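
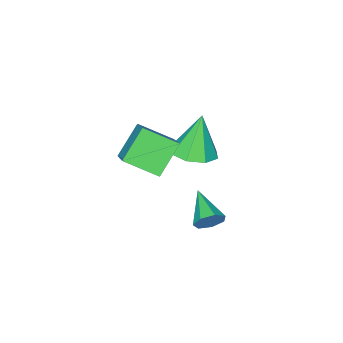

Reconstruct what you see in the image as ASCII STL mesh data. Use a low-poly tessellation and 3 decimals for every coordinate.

solid 
facet normal 0.283 0.075 -0.956
outer loop
vertex -0.449 -2.184 0.698
vertex -1.324 -1.899 0.461
vertex -0.525 -1.462 0.732
endloop
endfacet
facet normal 0.744 0.047 0.666
outer loop
vertex -0.449 -2.184 0.698
vertex -0.525 -1.462 0.732
vertex -1.856 -2.041 2.259
endloop
endfacet
facet normal 0.283 0.076 -0.956
outer loop
vertex -0.525 -1.462 0.732
vertex -1.324 -1.899 0.461
vertex -1.069 -0.996 0.608
endloop
endfacet
facet normal 0.424 0.660 0.620
outer loop
vertex -0.525 -1.462 0.732
vertex -1.069 -0.996 0.608
vertex -1.856 -2.041 2.259
endloop
endfacet
facet normal 0.284 0.075 -0.956
outer loop
vertex -1.069 -0.996 0.608
vertex -1.324 -1.899 0.461
vertex -1.762 -1.059 0.397
endloop
endfacet
facet normal -0.215 0.868 0.447
outer loop
vertex -1.069 -0.996 0.608
vertex -1.762 -1.059 0.397
vertex -1.856 -2.041 2.259
endloop
endfacet
facet normal 0.284 0.075 -0.956
outer loop
vertex -1.762 -1.059 0.397
vertex -1.324 -1.899 0.461
vertex -2.198 -1.614 0.224
endloop
endfacet
facet normal -0.798 0.549 0.249
outer loop
vertex -1.762 -1.059 0.397
vertex -2.198 -1.614 0.224
vertex -1.856 -2.041 2.259
endloop
endfacet
facet normal 0.284 0.075 -0.956
outer loop
vertex -2.198 -1.614 0.224
vertex -1.324 -1.899 0.461
vertex -2.122 -2.337 0.19
endloop
endfacet
facet normal -0.984 -0.110 0.142
outer loop
vertex -2.198 -1.614 0.224
vertex -2.122 -2.337 0.19
vertex -1.856 -2.041 2.259
endloop
endfacet
facet normal 0.284 0.075 -0.956
outer loop
vertex -2.122 -2.337 0.19
vertex -1.324 -1.899 0.461
vertex -1.578 -2.803 0.315
endloop
endfacet
facet normal -0.664 -0.724 0.189
outer loop
vertex -2.122 -2.337 0.19
vertex -1.578 -2.803 0.315
vertex -1.856 -2.041 2.259
endloop
endfacet
facet normal 0.283 0.075 -0.956
outer loop
vertex -1.578 -2.803 0.315
vertex -1.324 -1.899 0.461
vertex -0.885 -2.74 0.525
endloop
endfacet
facet normal -0.025 -0.932 0.362
outer loop
vertex -1.578 -2.803 0.315
vertex -0.885 -2.74 0.525
vertex -1.856 -2.041 2.259
endloop
endfacet
facet normal 0.283 0.075 -0.956
outer loop
vertex -0.885 -2.74 0.525
vertex -1.324 -1.899 0.461
vertex -0.449 -2.184 0.698
endloop
endfacet
facet normal 0.559 -0.612 0.560
outer loop
vertex -0.885 -2.74 0.525
vertex -0.449 -2.184 0.698
vertex -1.856 -2.041 2.259
endloop
endfacet
facet normal -0.716 -0.114 0.689
outer loop
vertex 1.094 -2.297 3.34
vertex 1.838 -1.153 4.303
vertex 0.293 -1.225 2.685
endloop
endfacet
facet normal -0.445 -0.685 -0.577
outer loop
vertex 1.402 -1.047 1.617
vertex 1.094 -2.297 3.34
vertex 0.293 -1.225 2.685
endloop
endfacet
facet normal -0.716 -0.115 0.689
outer loop
vertex 0.293 -1.225 2.685
vertex 1.838 -1.153 4.303
vertex 1.036 -0.081 3.648
endloop
endfacet
facet normal -0.538 0.719 -0.439
outer loop
vertex 1.036 -0.081 3.648
vertex 1.402 -1.047 1.617
vertex 0.293 -1.225 2.685
endloop
endfacet
facet normal 0.538 -0.720 0.439
outer loop
vertex 1.094 -2.297 3.34
vertex 2.947 -0.975 3.235
vertex 1.838 -1.153 4.303
endloop
endfacet
facet normal -0.445 -0.685 -0.577
outer loop
vertex 2.204 -2.119 2.272
vertex 1.094 -2.297 3.34
vertex 1.402 -1.047 1.617
endloop
endfacet
facet normal 0.538 -0.719 0.439
outer loop
vertex 2.204 -2.119 2.272
vertex 2.947 -0.975 3.235
vertex 1.094 -2.297 3.34
endloop
endfacet
facet normal 0.445 0.685 0.576
outer loop
vertex 1.838 -1.153 4.303
vertex 2.947 -0.975 3.235
vertex 1.036 -0.081 3.648
endloop
endfacet
facet normal -0.538 0.720 -0.439
outer loop
vertex 2.146 0.097 2.58
vertex 1.402 -1.047 1.617
vertex 1.036 -0.081 3.648
endloop
endfacet
facet normal 0.445 0.685 0.577
outer loop
vertex 1.036 -0.081 3.648
vertex 2.947 -0.975 3.235
vertex 2.146 0.097 2.58
endloop
endfacet
facet normal 0.716 0.114 -0.689
outer loop
vertex 2.146 0.097 2.58
vertex 2.204 -2.119 2.272
vertex 1.402 -1.047 1.617
endloop
endfacet
facet normal 0.716 0.114 -0.688
outer loop
vertex 2.947 -0.975 3.235
vertex 2.204 -2.119 2.272
vertex 2.146 0.097 2.58
endloop
endfacet
facet normal 0.391 0.847 -0.361
outer loop
vertex 0.289 0.107 -1.702
vertex 0.024 0.435 -1.22
vertex 0.6 0.158 -1.245
endloop
endfacet
facet normal 0.547 -0.788 -0.284
outer loop
vertex 0.289 0.107 -1.702
vertex 0.6 0.158 -1.245
vertex -0.584 -0.875 -0.66
endloop
endfacet
facet normal 0.391 0.846 -0.362
outer loop
vertex 0.6 0.158 -1.245
vertex 0.024 0.435 -1.22
vertex 0.478 0.418 -0.769
endloop
endfacet
facet normal 0.700 -0.535 0.472
outer loop
vertex 0.6 0.158 -1.245
vertex 0.478 0.418 -0.769
vertex -0.584 -0.875 -0.66
endloop
endfacet
facet normal 0.392 0.845 -0.363
outer loop
vertex 0.478 0.418 -0.769
vertex 0.024 0.435 -1.22
vertex 0.014 0.691 -0.634
endloop
endfacet
facet normal 0.223 -0.101 0.970
outer loop
vertex 0.478 0.418 -0.769
vertex 0.014 0.691 -0.634
vertex -0.584 -0.875 -0.66
endloop
endfacet
facet normal 0.393 0.845 -0.362
outer loop
vertex 0.014 0.691 -0.634
vertex 0.024 0.435 -1.22
vertex -0.442 0.772 -0.94
endloop
endfacet
facet normal -0.524 0.186 0.831
outer loop
vertex 0.014 0.691 -0.634
vertex -0.442 0.772 -0.94
vertex -0.584 -0.875 -0.66
endloop
endfacet
facet normal 0.393 0.845 -0.363
outer loop
vertex -0.442 0.772 -0.94
vertex 0.024 0.435 -1.22
vertex -0.547 0.599 -1.457
endloop
endfacet
facet normal -0.980 0.112 0.162
outer loop
vertex -0.442 0.772 -0.94
vertex -0.547 0.599 -1.457
vertex -0.584 -0.875 -0.66
endloop
endfacet
facet normal 0.393 0.846 -0.362
outer loop
vertex -0.547 0.599 -1.457
vertex 0.024 0.435 -1.22
vertex -0.222 0.303 -1.796
endloop
endfacet
facet normal -0.802 -0.269 -0.534
outer loop
vertex -0.547 0.599 -1.457
vertex -0.222 0.303 -1.796
vertex -0.584 -0.875 -0.66
endloop
endfacet
facet normal 0.391 0.847 -0.361
outer loop
vertex -0.222 0.303 -1.796
vertex 0.024 0.435 -1.22
vertex 0.289 0.107 -1.702
endloop
endfacet
facet normal -0.122 -0.669 -0.733
outer loop
vertex -0.222 0.303 -1.796
vertex 0.289 0.107 -1.702
vertex -0.584 -0.875 -0.66
endloop
endfacet

endsolid


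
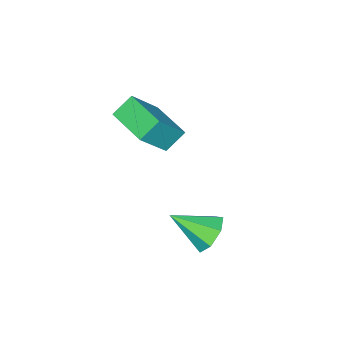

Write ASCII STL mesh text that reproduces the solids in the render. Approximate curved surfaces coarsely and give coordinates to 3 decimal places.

solid 
facet normal -0.379 0.751 -0.540
outer loop
vertex 2.507 2.085 -4.562
vertex 1.696 2.031 -4.069
vertex 2.468 2.553 -3.884
endloop
endfacet
facet normal 0.998 0.002 0.056
outer loop
vertex 2.507 2.085 -4.562
vertex 2.468 2.553 -3.884
vertex 2.424 0.589 -3.031
endloop
endfacet
facet normal -0.378 0.751 -0.541
outer loop
vertex 2.468 2.553 -3.884
vertex 1.696 2.031 -4.069
vertex 1.848 2.628 -3.346
endloop
endfacet
facet normal 0.647 0.292 0.705
outer loop
vertex 2.468 2.553 -3.884
vertex 1.848 2.628 -3.346
vertex 2.424 0.589 -3.031
endloop
endfacet
facet normal -0.379 0.751 -0.541
outer loop
vertex 1.848 2.628 -3.346
vertex 1.696 2.031 -4.069
vertex 1.114 2.253 -3.353
endloop
endfacet
facet normal -0.076 0.131 0.988
outer loop
vertex 1.848 2.628 -3.346
vertex 1.114 2.253 -3.353
vertex 2.424 0.589 -3.031
endloop
endfacet
facet normal -0.379 0.751 -0.541
outer loop
vertex 1.114 2.253 -3.353
vertex 1.696 2.031 -4.069
vertex 0.818 1.711 -3.899
endloop
endfacet
facet normal -0.625 -0.358 0.694
outer loop
vertex 1.114 2.253 -3.353
vertex 0.818 1.711 -3.899
vertex 2.424 0.589 -3.031
endloop
endfacet
facet normal -0.378 0.751 -0.542
outer loop
vertex 0.818 1.711 -3.899
vertex 1.696 2.031 -4.069
vertex 1.184 1.409 -4.573
endloop
endfacet
facet normal -0.588 -0.808 0.043
outer loop
vertex 0.818 1.711 -3.899
vertex 1.184 1.409 -4.573
vertex 2.424 0.589 -3.031
endloop
endfacet
facet normal -0.379 0.751 -0.541
outer loop
vertex 1.184 1.409 -4.573
vertex 1.696 2.031 -4.069
vertex 1.935 1.576 -4.868
endloop
endfacet
facet normal 0.009 -0.880 -0.475
outer loop
vertex 1.184 1.409 -4.573
vertex 1.935 1.576 -4.868
vertex 2.424 0.589 -3.031
endloop
endfacet
facet normal -0.379 0.751 -0.541
outer loop
vertex 1.935 1.576 -4.868
vertex 1.696 2.031 -4.069
vertex 2.507 2.085 -4.562
endloop
endfacet
facet normal 0.714 -0.520 -0.469
outer loop
vertex 1.935 1.576 -4.868
vertex 2.507 2.085 -4.562
vertex 2.424 0.589 -3.031
endloop
endfacet
facet normal -0.617 0.171 -0.768
outer loop
vertex -2.584 -3.415 -2.268
vertex -1.896 -1.563 -2.407
vertex -1.736 -3.787 -3.032
endloop
endfacet
facet normal -0.347 -0.935 0.070
outer loop
vertex -0.404 -4.157 -1.373
vertex -2.584 -3.415 -2.268
vertex -1.736 -3.787 -3.032
endloop
endfacet
facet normal -0.617 0.171 -0.768
outer loop
vertex -1.736 -3.787 -3.032
vertex -1.896 -1.563 -2.407
vertex -1.049 -1.935 -3.171
endloop
endfacet
facet normal 0.706 -0.310 -0.636
outer loop
vertex -1.049 -1.935 -3.171
vertex -0.404 -4.157 -1.373
vertex -1.736 -3.787 -3.032
endloop
endfacet
facet normal -0.706 0.310 0.636
outer loop
vertex -2.584 -3.415 -2.268
vertex -0.564 -1.933 -0.748
vertex -1.896 -1.563 -2.407
endloop
endfacet
facet normal -0.347 -0.935 0.070
outer loop
vertex -1.251 -3.785 -0.609
vertex -2.584 -3.415 -2.268
vertex -0.404 -4.157 -1.373
endloop
endfacet
facet normal -0.706 0.310 0.637
outer loop
vertex -1.251 -3.785 -0.609
vertex -0.564 -1.933 -0.748
vertex -2.584 -3.415 -2.268
endloop
endfacet
facet normal 0.347 0.935 -0.070
outer loop
vertex -1.896 -1.563 -2.407
vertex -0.564 -1.933 -0.748
vertex -1.049 -1.935 -3.171
endloop
endfacet
facet normal 0.706 -0.310 -0.637
outer loop
vertex 0.284 -2.305 -1.512
vertex -0.404 -4.157 -1.373
vertex -1.049 -1.935 -3.171
endloop
endfacet
facet normal 0.347 0.935 -0.070
outer loop
vertex -1.049 -1.935 -3.171
vertex -0.564 -1.933 -0.748
vertex 0.284 -2.305 -1.512
endloop
endfacet
facet normal 0.617 -0.172 0.768
outer loop
vertex 0.284 -2.305 -1.512
vertex -1.251 -3.785 -0.609
vertex -0.404 -4.157 -1.373
endloop
endfacet
facet normal 0.617 -0.171 0.768
outer loop
vertex -0.564 -1.933 -0.748
vertex -1.251 -3.785 -0.609
vertex 0.284 -2.305 -1.512
endloop
endfacet

endsolid


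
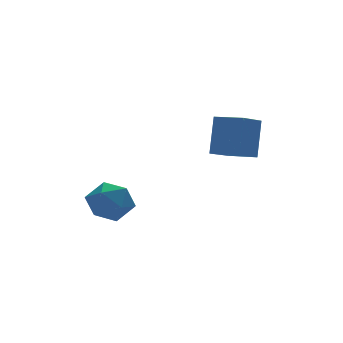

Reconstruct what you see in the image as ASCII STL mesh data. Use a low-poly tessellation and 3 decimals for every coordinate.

solid 
facet normal -0.787 -0.506 0.354
outer loop
vertex 3.994 0.174 1.709
vertex 3.173 1.333 1.541
vertex 3.54 -0.417 -0.146
endloop
endfacet
facet normal 0.574 -0.810 0.118
outer loop
vertex 4.727 0.347 -0.681
vertex 3.994 0.174 1.709
vertex 3.54 -0.417 -0.146
endloop
endfacet
facet normal -0.786 -0.507 0.354
outer loop
vertex 3.54 -0.417 -0.146
vertex 3.173 1.333 1.541
vertex 2.718 0.741 -0.314
endloop
endfacet
facet normal -0.228 -0.296 -0.928
outer loop
vertex 2.718 0.741 -0.314
vertex 4.727 0.347 -0.681
vertex 3.54 -0.417 -0.146
endloop
endfacet
facet normal 0.228 0.296 0.928
outer loop
vertex 3.994 0.174 1.709
vertex 4.36 2.097 1.006
vertex 3.173 1.333 1.541
endloop
endfacet
facet normal 0.575 -0.810 0.118
outer loop
vertex 5.182 0.939 1.174
vertex 3.994 0.174 1.709
vertex 4.727 0.347 -0.681
endloop
endfacet
facet normal 0.227 0.296 0.928
outer loop
vertex 5.182 0.939 1.174
vertex 4.36 2.097 1.006
vertex 3.994 0.174 1.709
endloop
endfacet
facet normal -0.574 0.810 -0.118
outer loop
vertex 3.173 1.333 1.541
vertex 4.36 2.097 1.006
vertex 2.718 0.741 -0.314
endloop
endfacet
facet normal -0.227 -0.296 -0.928
outer loop
vertex 3.906 1.506 -0.849
vertex 4.727 0.347 -0.681
vertex 2.718 0.741 -0.314
endloop
endfacet
facet normal -0.575 0.810 -0.117
outer loop
vertex 2.718 0.741 -0.314
vertex 4.36 2.097 1.006
vertex 3.906 1.506 -0.849
endloop
endfacet
facet normal 0.787 0.506 -0.354
outer loop
vertex 3.906 1.506 -0.849
vertex 5.182 0.939 1.174
vertex 4.727 0.347 -0.681
endloop
endfacet
facet normal 0.786 0.507 -0.354
outer loop
vertex 4.36 2.097 1.006
vertex 5.182 0.939 1.174
vertex 3.906 1.506 -0.849
endloop
endfacet
facet normal -0.026 -0.149 0.988
outer loop
vertex -0.937 3.477 -2.368
vertex -1.432 2.446 -2.537
vertex -0.28 2.534 -2.493
endloop
endfacet
facet normal 0.529 0.261 0.808
outer loop
vertex -0.937 3.477 -2.368
vertex -0.28 2.534 -2.493
vertex 0.023 3.523 -3.011
endloop
endfacet
facet normal 0.276 0.837 0.472
outer loop
vertex -0.937 3.477 -2.368
vertex 0.023 3.523 -3.011
vertex -0.942 4.046 -3.375
endloop
endfacet
facet normal -0.434 0.783 0.445
outer loop
vertex -0.937 3.477 -2.368
vertex -0.942 4.046 -3.375
vertex -1.841 3.381 -3.082
endloop
endfacet
facet normal -0.622 0.173 0.764
outer loop
vertex -0.937 3.477 -2.368
vertex -1.841 3.381 -3.082
vertex -1.432 2.446 -2.537
endloop
endfacet
facet normal 0.932 -0.104 0.346
outer loop
vertex 0.023 3.523 -3.011
vertex -0.28 2.534 -2.493
vertex 0.121 2.519 -3.578
endloop
endfacet
facet normal 0.034 -0.769 0.639
outer loop
vertex -0.28 2.534 -2.493
vertex -1.432 2.446 -2.537
vertex -0.778 1.854 -3.285
endloop
endfacet
facet normal -0.929 -0.246 0.275
outer loop
vertex -1.432 2.446 -2.537
vertex -1.841 3.381 -3.082
vertex -1.743 2.377 -3.649
endloop
endfacet
facet normal -0.627 0.741 -0.242
outer loop
vertex -1.841 3.381 -3.082
vertex -0.942 4.046 -3.375
vertex -1.44 3.366 -4.167
endloop
endfacet
facet normal 0.524 0.829 -0.198
outer loop
vertex -0.942 4.046 -3.375
vertex 0.023 3.523 -3.011
vertex -0.288 3.454 -4.123
endloop
endfacet
facet normal 0.434 -0.783 -0.445
outer loop
vertex -0.783 2.423 -4.292
vertex 0.121 2.519 -3.578
vertex -0.778 1.854 -3.285
endloop
endfacet
facet normal -0.276 -0.837 -0.472
outer loop
vertex -0.783 2.423 -4.292
vertex -0.778 1.854 -3.285
vertex -1.743 2.377 -3.649
endloop
endfacet
facet normal -0.529 -0.261 -0.808
outer loop
vertex -0.783 2.423 -4.292
vertex -1.743 2.377 -3.649
vertex -1.44 3.366 -4.167
endloop
endfacet
facet normal 0.026 0.149 -0.988
outer loop
vertex -0.783 2.423 -4.292
vertex -1.44 3.366 -4.167
vertex -0.288 3.454 -4.123
endloop
endfacet
facet normal 0.622 -0.173 -0.764
outer loop
vertex -0.783 2.423 -4.292
vertex -0.288 3.454 -4.123
vertex 0.121 2.519 -3.578
endloop
endfacet
facet normal 0.627 -0.741 0.242
outer loop
vertex -0.778 1.854 -3.285
vertex 0.121 2.519 -3.578
vertex -0.28 2.534 -2.493
endloop
endfacet
facet normal -0.524 -0.829 0.198
outer loop
vertex -1.743 2.377 -3.649
vertex -0.778 1.854 -3.285
vertex -1.432 2.446 -2.537
endloop
endfacet
facet normal -0.932 0.104 -0.346
outer loop
vertex -1.44 3.366 -4.167
vertex -1.743 2.377 -3.649
vertex -1.841 3.381 -3.082
endloop
endfacet
facet normal -0.034 0.769 -0.639
outer loop
vertex -0.288 3.454 -4.123
vertex -1.44 3.366 -4.167
vertex -0.942 4.046 -3.375
endloop
endfacet
facet normal 0.929 0.246 -0.275
outer loop
vertex 0.121 2.519 -3.578
vertex -0.288 3.454 -4.123
vertex 0.023 3.523 -3.011
endloop
endfacet

endsolid


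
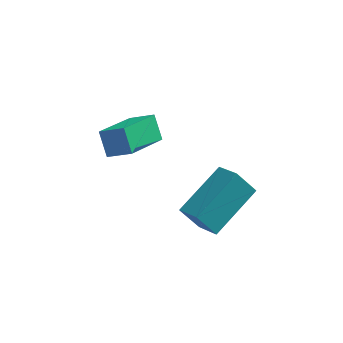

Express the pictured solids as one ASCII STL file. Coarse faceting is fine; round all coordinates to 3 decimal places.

solid 
facet normal -0.519 -0.761 -0.389
outer loop
vertex -1.401 -0.341 3.914
vertex -1.966 0.269 3.475
vertex -0.83 -0.349 3.168
endloop
endfacet
facet normal 0.601 -0.649 0.467
outer loop
vertex 0.126 1.051 3.885
vertex -1.401 -0.341 3.914
vertex -0.83 -0.349 3.168
endloop
endfacet
facet normal -0.519 -0.761 -0.390
outer loop
vertex -0.83 -0.349 3.168
vertex -1.966 0.269 3.475
vertex -1.394 0.261 2.729
endloop
endfacet
facet normal 0.608 -0.009 -0.794
outer loop
vertex -1.394 0.261 2.729
vertex 0.126 1.051 3.885
vertex -0.83 -0.349 3.168
endloop
endfacet
facet normal -0.608 0.008 0.794
outer loop
vertex -1.401 -0.341 3.914
vertex -1.01 1.669 4.192
vertex -1.966 0.269 3.475
endloop
endfacet
facet normal 0.600 -0.649 0.467
outer loop
vertex -0.446 1.059 4.631
vertex -1.401 -0.341 3.914
vertex 0.126 1.051 3.885
endloop
endfacet
facet normal -0.608 0.009 0.794
outer loop
vertex -0.446 1.059 4.631
vertex -1.01 1.669 4.192
vertex -1.401 -0.341 3.914
endloop
endfacet
facet normal -0.600 0.649 -0.467
outer loop
vertex -1.966 0.269 3.475
vertex -1.01 1.669 4.192
vertex -1.394 0.261 2.729
endloop
endfacet
facet normal 0.608 -0.008 -0.794
outer loop
vertex -0.439 1.661 3.446
vertex 0.126 1.051 3.885
vertex -1.394 0.261 2.729
endloop
endfacet
facet normal -0.601 0.649 -0.467
outer loop
vertex -1.394 0.261 2.729
vertex -1.01 1.669 4.192
vertex -0.439 1.661 3.446
endloop
endfacet
facet normal 0.519 0.761 0.390
outer loop
vertex -0.439 1.661 3.446
vertex -0.446 1.059 4.631
vertex 0.126 1.051 3.885
endloop
endfacet
facet normal 0.519 0.761 0.389
outer loop
vertex -1.01 1.669 4.192
vertex -0.446 1.059 4.631
vertex -0.439 1.661 3.446
endloop
endfacet
facet normal -0.342 0.544 0.766
outer loop
vertex -4.734 3.011 3.928
vertex -3.961 2.858 4.382
vertex -4.051 4.417 3.235
endloop
endfacet
facet normal -0.850 0.167 -0.499
outer loop
vertex -3.739 3.922 2.538
vertex -4.734 3.011 3.928
vertex -4.051 4.417 3.235
endloop
endfacet
facet normal -0.342 0.544 0.766
outer loop
vertex -4.051 4.417 3.235
vertex -3.961 2.858 4.382
vertex -3.277 4.264 3.689
endloop
endfacet
facet normal 0.400 0.822 -0.405
outer loop
vertex -3.277 4.264 3.689
vertex -3.739 3.922 2.538
vertex -4.051 4.417 3.235
endloop
endfacet
facet normal -0.400 -0.822 0.405
outer loop
vertex -4.734 3.011 3.928
vertex -3.649 2.363 3.685
vertex -3.961 2.858 4.382
endloop
endfacet
facet normal -0.850 0.168 -0.499
outer loop
vertex -4.423 2.516 3.231
vertex -4.734 3.011 3.928
vertex -3.739 3.922 2.538
endloop
endfacet
facet normal -0.400 -0.822 0.405
outer loop
vertex -4.423 2.516 3.231
vertex -3.649 2.363 3.685
vertex -4.734 3.011 3.928
endloop
endfacet
facet normal 0.850 -0.167 0.499
outer loop
vertex -3.961 2.858 4.382
vertex -3.649 2.363 3.685
vertex -3.277 4.264 3.689
endloop
endfacet
facet normal 0.401 0.822 -0.405
outer loop
vertex -2.966 3.769 2.992
vertex -3.739 3.922 2.538
vertex -3.277 4.264 3.689
endloop
endfacet
facet normal 0.851 -0.167 0.498
outer loop
vertex -3.277 4.264 3.689
vertex -3.649 2.363 3.685
vertex -2.966 3.769 2.992
endloop
endfacet
facet normal 0.342 -0.544 -0.766
outer loop
vertex -2.966 3.769 2.992
vertex -4.423 2.516 3.231
vertex -3.739 3.922 2.538
endloop
endfacet
facet normal 0.342 -0.544 -0.766
outer loop
vertex -3.649 2.363 3.685
vertex -4.423 2.516 3.231
vertex -2.966 3.769 2.992
endloop
endfacet

endsolid


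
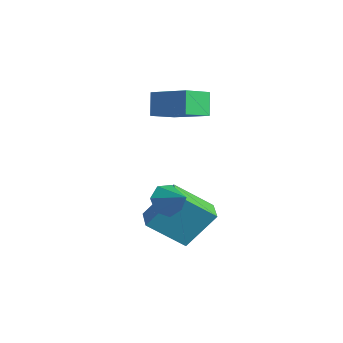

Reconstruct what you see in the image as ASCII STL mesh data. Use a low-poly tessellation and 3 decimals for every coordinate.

solid 
facet normal -0.787 -0.045 -0.616
outer loop
vertex 2.116 -1.974 1.929
vertex 1.752 -2.37 2.423
vertex 1.771 -1.644 2.346
endloop
endfacet
facet normal 0.616 0.780 -0.108
outer loop
vertex 2.116 -1.974 1.929
vertex 1.771 -1.644 2.346
vertex 2.768 -2.31 3.217
endloop
endfacet
facet normal -0.787 -0.045 -0.615
outer loop
vertex 1.771 -1.644 2.346
vertex 1.752 -2.37 2.423
vertex 1.412 -1.86 2.821
endloop
endfacet
facet normal 0.140 0.857 0.495
outer loop
vertex 1.771 -1.644 2.346
vertex 1.412 -1.86 2.821
vertex 2.768 -2.31 3.217
endloop
endfacet
facet normal -0.788 -0.046 -0.614
outer loop
vertex 1.412 -1.86 2.821
vertex 1.752 -2.37 2.423
vertex 1.31 -2.46 2.997
endloop
endfacet
facet normal -0.173 0.304 0.937
outer loop
vertex 1.412 -1.86 2.821
vertex 1.31 -2.46 2.997
vertex 2.768 -2.31 3.217
endloop
endfacet
facet normal -0.788 -0.045 -0.614
outer loop
vertex 1.31 -2.46 2.997
vertex 1.752 -2.37 2.423
vertex 1.54 -2.992 2.741
endloop
endfacet
facet normal -0.086 -0.462 0.883
outer loop
vertex 1.31 -2.46 2.997
vertex 1.54 -2.992 2.741
vertex 2.768 -2.31 3.217
endloop
endfacet
facet normal -0.787 -0.047 -0.616
outer loop
vertex 1.54 -2.992 2.741
vertex 1.752 -2.37 2.423
vertex 1.931 -3.055 2.246
endloop
endfacet
facet normal 0.335 -0.865 0.375
outer loop
vertex 1.54 -2.992 2.741
vertex 1.931 -3.055 2.246
vertex 2.768 -2.31 3.217
endloop
endfacet
facet normal -0.786 -0.046 -0.616
outer loop
vertex 1.931 -3.055 2.246
vertex 1.752 -2.37 2.423
vertex 2.187 -2.602 1.885
endloop
endfacet
facet normal 0.773 -0.600 -0.205
outer loop
vertex 1.931 -3.055 2.246
vertex 2.187 -2.602 1.885
vertex 2.768 -2.31 3.217
endloop
endfacet
facet normal -0.786 -0.046 -0.616
outer loop
vertex 2.187 -2.602 1.885
vertex 1.752 -2.37 2.423
vertex 2.116 -1.974 1.929
endloop
endfacet
facet normal 0.898 0.131 -0.420
outer loop
vertex 2.187 -2.602 1.885
vertex 2.116 -1.974 1.929
vertex 2.768 -2.31 3.217
endloop
endfacet
facet normal -0.871 -0.197 -0.450
outer loop
vertex -3.619 1.262 3.714
vertex -3.564 2.437 3.093
vertex -3.066 0.781 2.854
endloop
endfacet
facet normal -0.042 -0.883 0.467
outer loop
vertex -1.376 1.163 3.727
vertex -3.619 1.262 3.714
vertex -3.066 0.781 2.854
endloop
endfacet
facet normal -0.871 -0.197 -0.450
outer loop
vertex -3.066 0.781 2.854
vertex -3.564 2.437 3.093
vertex -3.011 1.956 2.233
endloop
endfacet
facet normal 0.489 -0.425 -0.761
outer loop
vertex -3.011 1.956 2.233
vertex -1.376 1.163 3.727
vertex -3.066 0.781 2.854
endloop
endfacet
facet normal -0.489 0.425 0.761
outer loop
vertex -3.619 1.262 3.714
vertex -1.874 2.819 3.966
vertex -3.564 2.437 3.093
endloop
endfacet
facet normal -0.042 -0.883 0.467
outer loop
vertex -1.929 1.644 4.587
vertex -3.619 1.262 3.714
vertex -1.376 1.163 3.727
endloop
endfacet
facet normal -0.489 0.425 0.761
outer loop
vertex -1.929 1.644 4.587
vertex -1.874 2.819 3.966
vertex -3.619 1.262 3.714
endloop
endfacet
facet normal 0.042 0.883 -0.467
outer loop
vertex -3.564 2.437 3.093
vertex -1.874 2.819 3.966
vertex -3.011 1.956 2.233
endloop
endfacet
facet normal 0.489 -0.425 -0.761
outer loop
vertex -1.321 2.338 3.106
vertex -1.376 1.163 3.727
vertex -3.011 1.956 2.233
endloop
endfacet
facet normal 0.042 0.883 -0.467
outer loop
vertex -3.011 1.956 2.233
vertex -1.874 2.819 3.966
vertex -1.321 2.338 3.106
endloop
endfacet
facet normal 0.871 0.197 0.450
outer loop
vertex -1.321 2.338 3.106
vertex -1.929 1.644 4.587
vertex -1.376 1.163 3.727
endloop
endfacet
facet normal 0.871 0.197 0.450
outer loop
vertex -1.874 2.819 3.966
vertex -1.929 1.644 4.587
vertex -1.321 2.338 3.106
endloop
endfacet
facet normal -0.832 0.534 -0.151
outer loop
vertex 0.402 -0.925 1.724
vertex 1.363 0.226 0.493
vertex -0.067 -2.058 0.299
endloop
endfacet
facet normal -0.494 -0.594 0.635
outer loop
vertex 0.757 -2.586 0.447
vertex 0.402 -0.925 1.724
vertex -0.067 -2.058 0.299
endloop
endfacet
facet normal -0.832 0.534 -0.150
outer loop
vertex -0.067 -2.058 0.299
vertex 1.363 0.226 0.493
vertex 0.894 -0.907 -0.933
endloop
endfacet
facet normal -0.250 -0.603 -0.758
outer loop
vertex 0.894 -0.907 -0.933
vertex 0.757 -2.586 0.447
vertex -0.067 -2.058 0.299
endloop
endfacet
facet normal 0.250 0.602 0.758
outer loop
vertex 0.402 -0.925 1.724
vertex 2.187 -0.302 0.641
vertex 1.363 0.226 0.493
endloop
endfacet
facet normal -0.495 -0.594 0.634
outer loop
vertex 1.226 -1.453 1.873
vertex 0.402 -0.925 1.724
vertex 0.757 -2.586 0.447
endloop
endfacet
facet normal 0.249 0.603 0.758
outer loop
vertex 1.226 -1.453 1.873
vertex 2.187 -0.302 0.641
vertex 0.402 -0.925 1.724
endloop
endfacet
facet normal 0.495 0.594 -0.635
outer loop
vertex 1.363 0.226 0.493
vertex 2.187 -0.302 0.641
vertex 0.894 -0.907 -0.933
endloop
endfacet
facet normal -0.249 -0.603 -0.758
outer loop
vertex 1.718 -1.435 -0.784
vertex 0.757 -2.586 0.447
vertex 0.894 -0.907 -0.933
endloop
endfacet
facet normal 0.495 0.593 -0.635
outer loop
vertex 0.894 -0.907 -0.933
vertex 2.187 -0.302 0.641
vertex 1.718 -1.435 -0.784
endloop
endfacet
facet normal 0.832 -0.534 0.150
outer loop
vertex 1.718 -1.435 -0.784
vertex 1.226 -1.453 1.873
vertex 0.757 -2.586 0.447
endloop
endfacet
facet normal 0.832 -0.534 0.150
outer loop
vertex 2.187 -0.302 0.641
vertex 1.226 -1.453 1.873
vertex 1.718 -1.435 -0.784
endloop
endfacet

endsolid


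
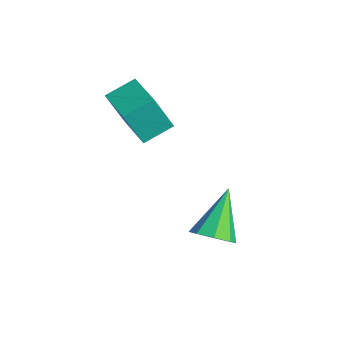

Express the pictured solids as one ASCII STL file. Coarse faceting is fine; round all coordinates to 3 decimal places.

solid 
facet normal 0.515 -0.516 -0.684
outer loop
vertex 2.566 0.3 -0.626
vertex 2.204 -0.277 -0.463
vertex 2.122 0.247 -0.92
endloop
endfacet
facet normal 0.022 0.978 -0.209
outer loop
vertex 2.566 0.3 -0.626
vertex 2.122 0.247 -0.92
vertex 1.316 0.617 0.723
endloop
endfacet
facet normal 0.513 -0.517 -0.685
outer loop
vertex 2.122 0.247 -0.92
vertex 2.204 -0.277 -0.463
vertex 1.725 -0.112 -0.946
endloop
endfacet
facet normal -0.586 0.680 -0.441
outer loop
vertex 2.122 0.247 -0.92
vertex 1.725 -0.112 -0.946
vertex 1.316 0.617 0.723
endloop
endfacet
facet normal 0.514 -0.516 -0.686
outer loop
vertex 1.725 -0.112 -0.946
vertex 2.204 -0.277 -0.463
vertex 1.61 -0.568 -0.689
endloop
endfacet
facet normal -0.958 0.088 -0.273
outer loop
vertex 1.725 -0.112 -0.946
vertex 1.61 -0.568 -0.689
vertex 1.316 0.617 0.723
endloop
endfacet
facet normal 0.514 -0.517 -0.685
outer loop
vertex 1.61 -0.568 -0.689
vertex 2.204 -0.277 -0.463
vertex 1.842 -0.853 -0.3
endloop
endfacet
facet normal -0.873 -0.447 0.193
outer loop
vertex 1.61 -0.568 -0.689
vertex 1.842 -0.853 -0.3
vertex 1.316 0.617 0.723
endloop
endfacet
facet normal 0.513 -0.517 -0.685
outer loop
vertex 1.842 -0.853 -0.3
vertex 2.204 -0.277 -0.463
vertex 2.287 -0.801 -0.006
endloop
endfacet
facet normal -0.383 -0.616 0.688
outer loop
vertex 1.842 -0.853 -0.3
vertex 2.287 -0.801 -0.006
vertex 1.316 0.617 0.723
endloop
endfacet
facet normal 0.513 -0.516 -0.685
outer loop
vertex 2.287 -0.801 -0.006
vertex 2.204 -0.277 -0.463
vertex 2.684 -0.441 0.02
endloop
endfacet
facet normal 0.228 -0.317 0.921
outer loop
vertex 2.287 -0.801 -0.006
vertex 2.684 -0.441 0.02
vertex 1.316 0.617 0.723
endloop
endfacet
facet normal 0.514 -0.515 -0.686
outer loop
vertex 2.684 -0.441 0.02
vertex 2.204 -0.277 -0.463
vertex 2.799 0.015 -0.236
endloop
endfacet
facet normal 0.598 0.272 0.754
outer loop
vertex 2.684 -0.441 0.02
vertex 2.799 0.015 -0.236
vertex 1.316 0.617 0.723
endloop
endfacet
facet normal 0.515 -0.516 -0.685
outer loop
vertex 2.799 0.015 -0.236
vertex 2.204 -0.277 -0.463
vertex 2.566 0.3 -0.626
endloop
endfacet
facet normal 0.513 0.810 0.285
outer loop
vertex 2.799 0.015 -0.236
vertex 2.566 0.3 -0.626
vertex 1.316 0.617 0.723
endloop
endfacet
facet normal -0.998 -0.020 -0.065
outer loop
vertex -1.967 -1.876 3.198
vertex -2.014 -0.904 3.619
vertex -1.893 -1.304 1.889
endloop
endfacet
facet normal 0.044 -0.916 -0.398
outer loop
vertex -0.486 -1.276 1.981
vertex -1.967 -1.876 3.198
vertex -1.893 -1.304 1.889
endloop
endfacet
facet normal -0.998 -0.020 -0.065
outer loop
vertex -1.893 -1.304 1.889
vertex -2.014 -0.904 3.619
vertex -1.94 -0.333 2.311
endloop
endfacet
facet normal 0.052 0.400 -0.915
outer loop
vertex -1.94 -0.333 2.311
vertex -0.486 -1.276 1.981
vertex -1.893 -1.304 1.889
endloop
endfacet
facet normal -0.052 -0.399 0.915
outer loop
vertex -1.967 -1.876 3.198
vertex -0.607 -0.876 3.711
vertex -2.014 -0.904 3.619
endloop
endfacet
facet normal 0.045 -0.916 -0.398
outer loop
vertex -0.56 -1.847 3.289
vertex -1.967 -1.876 3.198
vertex -0.486 -1.276 1.981
endloop
endfacet
facet normal -0.051 -0.400 0.915
outer loop
vertex -0.56 -1.847 3.289
vertex -0.607 -0.876 3.711
vertex -1.967 -1.876 3.198
endloop
endfacet
facet normal -0.044 0.916 0.398
outer loop
vertex -2.014 -0.904 3.619
vertex -0.607 -0.876 3.711
vertex -1.94 -0.333 2.311
endloop
endfacet
facet normal 0.051 0.399 -0.916
outer loop
vertex -0.533 -0.304 2.402
vertex -0.486 -1.276 1.981
vertex -1.94 -0.333 2.311
endloop
endfacet
facet normal -0.045 0.916 0.398
outer loop
vertex -1.94 -0.333 2.311
vertex -0.607 -0.876 3.711
vertex -0.533 -0.304 2.402
endloop
endfacet
facet normal 0.998 0.020 0.065
outer loop
vertex -0.533 -0.304 2.402
vertex -0.56 -1.847 3.289
vertex -0.486 -1.276 1.981
endloop
endfacet
facet normal 0.998 0.020 0.065
outer loop
vertex -0.607 -0.876 3.711
vertex -0.56 -1.847 3.289
vertex -0.533 -0.304 2.402
endloop
endfacet

endsolid


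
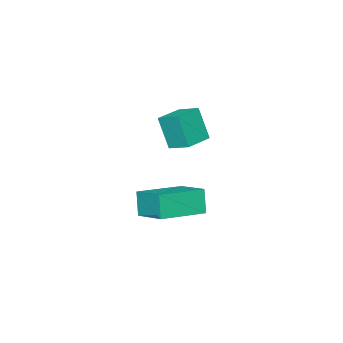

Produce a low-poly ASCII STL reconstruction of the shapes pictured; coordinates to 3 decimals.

solid 
facet normal -0.999 -0.031 -0.027
outer loop
vertex -0.64 -2.16 1.213
vertex -0.678 -1.262 1.578
vertex -0.621 -1.615 -0.13
endloop
endfacet
facet normal 0.039 -0.926 -0.375
outer loop
vertex 0.578 -1.578 -0.098
vertex -0.64 -2.16 1.213
vertex -0.621 -1.615 -0.13
endloop
endfacet
facet normal -0.999 -0.031 -0.027
outer loop
vertex -0.621 -1.615 -0.13
vertex -0.678 -1.262 1.578
vertex -0.659 -0.717 0.234
endloop
endfacet
facet normal 0.013 0.376 -0.926
outer loop
vertex -0.659 -0.717 0.234
vertex 0.578 -1.578 -0.098
vertex -0.621 -1.615 -0.13
endloop
endfacet
facet normal -0.013 -0.377 0.926
outer loop
vertex -0.64 -2.16 1.213
vertex 0.521 -1.225 1.61
vertex -0.678 -1.262 1.578
endloop
endfacet
facet normal 0.039 -0.926 -0.375
outer loop
vertex 0.559 -2.123 1.246
vertex -0.64 -2.16 1.213
vertex 0.578 -1.578 -0.098
endloop
endfacet
facet normal -0.014 -0.376 0.926
outer loop
vertex 0.559 -2.123 1.246
vertex 0.521 -1.225 1.61
vertex -0.64 -2.16 1.213
endloop
endfacet
facet normal -0.039 0.926 0.375
outer loop
vertex -0.678 -1.262 1.578
vertex 0.521 -1.225 1.61
vertex -0.659 -0.717 0.234
endloop
endfacet
facet normal 0.014 0.377 -0.926
outer loop
vertex 0.54 -0.68 0.267
vertex 0.578 -1.578 -0.098
vertex -0.659 -0.717 0.234
endloop
endfacet
facet normal -0.039 0.926 0.375
outer loop
vertex -0.659 -0.717 0.234
vertex 0.521 -1.225 1.61
vertex 0.54 -0.68 0.267
endloop
endfacet
facet normal 0.999 0.031 0.027
outer loop
vertex 0.54 -0.68 0.267
vertex 0.559 -2.123 1.246
vertex 0.578 -1.578 -0.098
endloop
endfacet
facet normal 0.999 0.031 0.027
outer loop
vertex 0.521 -1.225 1.61
vertex 0.559 -2.123 1.246
vertex 0.54 -0.68 0.267
endloop
endfacet
facet normal -0.948 0.273 -0.165
outer loop
vertex 2.872 0.994 -0.09
vertex 3.154 2.252 0.374
vertex 3.121 1.286 -1.035
endloop
endfacet
facet normal -0.206 -0.918 -0.338
outer loop
vertex 4.846 0.788 -0.734
vertex 2.872 0.994 -0.09
vertex 3.121 1.286 -1.035
endloop
endfacet
facet normal -0.948 0.273 -0.165
outer loop
vertex 3.121 1.286 -1.035
vertex 3.154 2.252 0.374
vertex 3.403 2.544 -0.571
endloop
endfacet
facet normal 0.244 0.287 -0.926
outer loop
vertex 3.403 2.544 -0.571
vertex 4.846 0.788 -0.734
vertex 3.121 1.286 -1.035
endloop
endfacet
facet normal -0.244 -0.287 0.926
outer loop
vertex 2.872 0.994 -0.09
vertex 4.879 1.754 0.675
vertex 3.154 2.252 0.374
endloop
endfacet
facet normal -0.206 -0.918 -0.338
outer loop
vertex 4.597 0.496 0.211
vertex 2.872 0.994 -0.09
vertex 4.846 0.788 -0.734
endloop
endfacet
facet normal -0.244 -0.287 0.926
outer loop
vertex 4.597 0.496 0.211
vertex 4.879 1.754 0.675
vertex 2.872 0.994 -0.09
endloop
endfacet
facet normal 0.206 0.918 0.338
outer loop
vertex 3.154 2.252 0.374
vertex 4.879 1.754 0.675
vertex 3.403 2.544 -0.571
endloop
endfacet
facet normal 0.244 0.287 -0.926
outer loop
vertex 5.128 2.046 -0.27
vertex 4.846 0.788 -0.734
vertex 3.403 2.544 -0.571
endloop
endfacet
facet normal 0.206 0.918 0.338
outer loop
vertex 3.403 2.544 -0.571
vertex 4.879 1.754 0.675
vertex 5.128 2.046 -0.27
endloop
endfacet
facet normal 0.948 -0.273 0.165
outer loop
vertex 5.128 2.046 -0.27
vertex 4.597 0.496 0.211
vertex 4.846 0.788 -0.734
endloop
endfacet
facet normal 0.948 -0.273 0.165
outer loop
vertex 4.879 1.754 0.675
vertex 4.597 0.496 0.211
vertex 5.128 2.046 -0.27
endloop
endfacet

endsolid


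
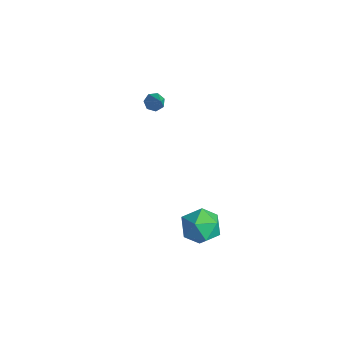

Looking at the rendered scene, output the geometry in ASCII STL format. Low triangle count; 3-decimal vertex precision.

solid 
facet normal -0.585 0.656 0.476
outer loop
vertex 2.083 0.925 -0.405
vertex 2.794 0.861 0.557
vertex 3.012 1.675 -0.296
endloop
endfacet
facet normal -0.596 0.771 -0.227
outer loop
vertex 2.083 0.925 -0.405
vertex 3.012 1.675 -0.296
vertex 2.768 1.174 -1.357
endloop
endfacet
facet normal -0.820 0.173 -0.545
outer loop
vertex 2.083 0.925 -0.405
vertex 2.768 1.174 -1.357
vertex 2.4 0.05 -1.16
endloop
endfacet
facet normal -0.949 -0.312 -0.037
outer loop
vertex 2.083 0.925 -0.405
vertex 2.4 0.05 -1.16
vertex 2.417 -0.143 0.023
endloop
endfacet
facet normal -0.805 -0.014 0.594
outer loop
vertex 2.083 0.925 -0.405
vertex 2.417 -0.143 0.023
vertex 2.794 0.861 0.557
endloop
endfacet
facet normal 0.075 0.895 -0.440
outer loop
vertex 2.768 1.174 -1.357
vertex 3.012 1.675 -0.296
vertex 3.903 1.263 -0.983
endloop
endfacet
facet normal 0.090 0.709 0.700
outer loop
vertex 3.012 1.675 -0.296
vertex 2.794 0.861 0.557
vertex 3.92 1.07 0.2
endloop
endfacet
facet normal -0.264 -0.374 0.889
outer loop
vertex 2.794 0.861 0.557
vertex 2.417 -0.143 0.023
vertex 3.552 -0.054 0.397
endloop
endfacet
facet normal -0.498 -0.857 -0.133
outer loop
vertex 2.417 -0.143 0.023
vertex 2.4 0.05 -1.16
vertex 3.308 -0.555 -0.664
endloop
endfacet
facet normal -0.289 -0.073 -0.955
outer loop
vertex 2.4 0.05 -1.16
vertex 2.768 1.174 -1.357
vertex 3.526 0.259 -1.517
endloop
endfacet
facet normal 0.949 0.312 0.037
outer loop
vertex 4.237 0.195 -0.555
vertex 3.903 1.263 -0.983
vertex 3.92 1.07 0.2
endloop
endfacet
facet normal 0.820 -0.173 0.545
outer loop
vertex 4.237 0.195 -0.555
vertex 3.92 1.07 0.2
vertex 3.552 -0.054 0.397
endloop
endfacet
facet normal 0.596 -0.771 0.227
outer loop
vertex 4.237 0.195 -0.555
vertex 3.552 -0.054 0.397
vertex 3.308 -0.555 -0.664
endloop
endfacet
facet normal 0.585 -0.656 -0.476
outer loop
vertex 4.237 0.195 -0.555
vertex 3.308 -0.555 -0.664
vertex 3.526 0.259 -1.517
endloop
endfacet
facet normal 0.805 0.014 -0.594
outer loop
vertex 4.237 0.195 -0.555
vertex 3.526 0.259 -1.517
vertex 3.903 1.263 -0.983
endloop
endfacet
facet normal 0.498 0.857 0.133
outer loop
vertex 3.92 1.07 0.2
vertex 3.903 1.263 -0.983
vertex 3.012 1.675 -0.296
endloop
endfacet
facet normal 0.289 0.073 0.955
outer loop
vertex 3.552 -0.054 0.397
vertex 3.92 1.07 0.2
vertex 2.794 0.861 0.557
endloop
endfacet
facet normal -0.075 -0.895 0.440
outer loop
vertex 3.308 -0.555 -0.664
vertex 3.552 -0.054 0.397
vertex 2.417 -0.143 0.023
endloop
endfacet
facet normal -0.090 -0.709 -0.700
outer loop
vertex 3.526 0.259 -1.517
vertex 3.308 -0.555 -0.664
vertex 2.4 0.05 -1.16
endloop
endfacet
facet normal 0.264 0.374 -0.889
outer loop
vertex 3.903 1.263 -0.983
vertex 3.526 0.259 -1.517
vertex 2.768 1.174 -1.357
endloop
endfacet
facet normal -0.695 0.179 -0.696
outer loop
vertex -3.701 2.082 2.75
vertex -4.086 2.229 3.172
vertex -3.707 2.576 2.883
endloop
endfacet
facet normal 0.897 0.125 -0.424
outer loop
vertex -3.701 2.082 2.75
vertex -3.707 2.576 2.883
vertex -2.934 1.931 4.328
endloop
endfacet
facet normal -0.695 0.180 -0.696
outer loop
vertex -3.707 2.576 2.883
vertex -4.086 2.229 3.172
vertex -3.998 2.809 3.234
endloop
endfacet
facet normal 0.631 0.776 0.009
outer loop
vertex -3.707 2.576 2.883
vertex -3.998 2.809 3.234
vertex -2.934 1.931 4.328
endloop
endfacet
facet normal -0.694 0.180 -0.697
outer loop
vertex -3.998 2.809 3.234
vertex -4.086 2.229 3.172
vertex -4.356 2.605 3.538
endloop
endfacet
facet normal 0.049 0.802 0.596
outer loop
vertex -3.998 2.809 3.234
vertex -4.356 2.605 3.538
vertex -2.934 1.931 4.328
endloop
endfacet
facet normal -0.694 0.181 -0.697
outer loop
vertex -4.356 2.605 3.538
vertex -4.086 2.229 3.172
vertex -4.511 2.118 3.566
endloop
endfacet
facet normal -0.410 0.182 0.894
outer loop
vertex -4.356 2.605 3.538
vertex -4.511 2.118 3.566
vertex -2.934 1.931 4.328
endloop
endfacet
facet normal -0.694 0.180 -0.698
outer loop
vertex -4.511 2.118 3.566
vertex -4.086 2.229 3.172
vertex -4.346 1.715 3.298
endloop
endfacet
facet normal -0.401 -0.615 0.679
outer loop
vertex -4.511 2.118 3.566
vertex -4.346 1.715 3.298
vertex -2.934 1.931 4.328
endloop
endfacet
facet normal -0.695 0.181 -0.696
outer loop
vertex -4.346 1.715 3.298
vertex -4.086 2.229 3.172
vertex -3.986 1.699 2.934
endloop
endfacet
facet normal 0.070 -0.991 0.112
outer loop
vertex -4.346 1.715 3.298
vertex -3.986 1.699 2.934
vertex -2.934 1.931 4.328
endloop
endfacet
facet normal -0.694 0.182 -0.697
outer loop
vertex -3.986 1.699 2.934
vertex -4.086 2.229 3.172
vertex -3.701 2.082 2.75
endloop
endfacet
facet normal 0.647 -0.663 -0.378
outer loop
vertex -3.986 1.699 2.934
vertex -3.701 2.082 2.75
vertex -2.934 1.931 4.328
endloop
endfacet

endsolid


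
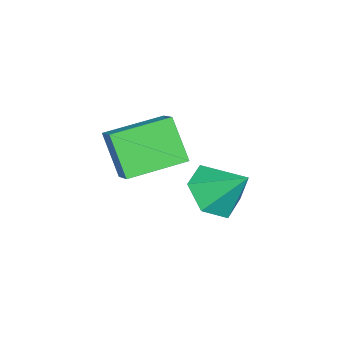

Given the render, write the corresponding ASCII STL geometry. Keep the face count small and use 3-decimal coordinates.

solid 
facet normal -0.391 -0.383 0.837
outer loop
vertex 0.13 -3.545 2.514
vertex -0.934 -1.861 2.787
vertex -0.691 -3.97 1.936
endloop
endfacet
facet normal 0.529 -0.838 -0.136
outer loop
vertex -0.026 -3.319 0.513
vertex 0.13 -3.545 2.514
vertex -0.691 -3.97 1.936
endloop
endfacet
facet normal -0.391 -0.383 0.837
outer loop
vertex -0.691 -3.97 1.936
vertex -0.934 -1.861 2.787
vertex -1.755 -2.286 2.209
endloop
endfacet
facet normal -0.753 -0.390 -0.530
outer loop
vertex -1.755 -2.286 2.209
vertex -0.026 -3.319 0.513
vertex -0.691 -3.97 1.936
endloop
endfacet
facet normal 0.753 0.390 0.530
outer loop
vertex 0.13 -3.545 2.514
vertex -0.269 -1.21 1.364
vertex -0.934 -1.861 2.787
endloop
endfacet
facet normal 0.529 -0.838 -0.136
outer loop
vertex 0.795 -2.894 1.091
vertex 0.13 -3.545 2.514
vertex -0.026 -3.319 0.513
endloop
endfacet
facet normal 0.753 0.390 0.530
outer loop
vertex 0.795 -2.894 1.091
vertex -0.269 -1.21 1.364
vertex 0.13 -3.545 2.514
endloop
endfacet
facet normal -0.529 0.838 0.136
outer loop
vertex -0.934 -1.861 2.787
vertex -0.269 -1.21 1.364
vertex -1.755 -2.286 2.209
endloop
endfacet
facet normal -0.753 -0.390 -0.530
outer loop
vertex -1.09 -1.635 0.786
vertex -0.026 -3.319 0.513
vertex -1.755 -2.286 2.209
endloop
endfacet
facet normal -0.529 0.838 0.136
outer loop
vertex -1.755 -2.286 2.209
vertex -0.269 -1.21 1.364
vertex -1.09 -1.635 0.786
endloop
endfacet
facet normal 0.391 0.383 -0.837
outer loop
vertex -1.09 -1.635 0.786
vertex 0.795 -2.894 1.091
vertex -0.026 -3.319 0.513
endloop
endfacet
facet normal 0.391 0.383 -0.837
outer loop
vertex -0.269 -1.21 1.364
vertex 0.795 -2.894 1.091
vertex -1.09 -1.635 0.786
endloop
endfacet
facet normal -0.223 -0.697 -0.682
outer loop
vertex -1.261 -1.013 -1.732
vertex -2.332 -0.801 -1.599
vertex -1.752 -0.248 -2.353
endloop
endfacet
facet normal 0.861 0.505 -0.059
outer loop
vertex -1.261 -1.013 -1.732
vertex -1.752 -0.248 -2.353
vertex -1.968 0.341 -0.481
endloop
endfacet
facet normal -0.222 -0.697 -0.682
outer loop
vertex -1.752 -0.248 -2.353
vertex -2.332 -0.801 -1.599
vertex -2.823 -0.037 -2.22
endloop
endfacet
facet normal 0.152 0.948 -0.281
outer loop
vertex -1.752 -0.248 -2.353
vertex -2.823 -0.037 -2.22
vertex -1.968 0.341 -0.481
endloop
endfacet
facet normal -0.221 -0.697 -0.682
outer loop
vertex -2.823 -0.037 -2.22
vertex -2.332 -0.801 -1.599
vertex -3.403 -0.59 -1.467
endloop
endfacet
facet normal -0.598 0.792 0.122
outer loop
vertex -2.823 -0.037 -2.22
vertex -3.403 -0.59 -1.467
vertex -1.968 0.341 -0.481
endloop
endfacet
facet normal -0.221 -0.697 -0.682
outer loop
vertex -3.403 -0.59 -1.467
vertex -2.332 -0.801 -1.599
vertex -2.913 -1.354 -0.846
endloop
endfacet
facet normal -0.638 0.196 0.744
outer loop
vertex -3.403 -0.59 -1.467
vertex -2.913 -1.354 -0.846
vertex -1.968 0.341 -0.481
endloop
endfacet
facet normal -0.222 -0.696 -0.683
outer loop
vertex -2.913 -1.354 -0.846
vertex -2.332 -0.801 -1.599
vertex -1.841 -1.565 -0.979
endloop
endfacet
facet normal 0.071 -0.248 0.966
outer loop
vertex -2.913 -1.354 -0.846
vertex -1.841 -1.565 -0.979
vertex -1.968 0.341 -0.481
endloop
endfacet
facet normal -0.223 -0.697 -0.682
outer loop
vertex -1.841 -1.565 -0.979
vertex -2.332 -0.801 -1.599
vertex -1.261 -1.013 -1.732
endloop
endfacet
facet normal 0.821 -0.093 0.564
outer loop
vertex -1.841 -1.565 -0.979
vertex -1.261 -1.013 -1.732
vertex -1.968 0.341 -0.481
endloop
endfacet

endsolid


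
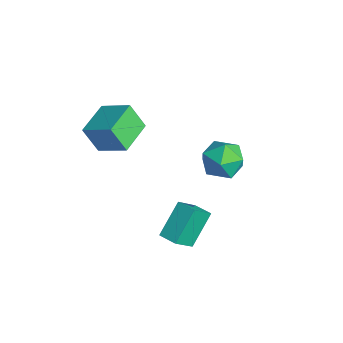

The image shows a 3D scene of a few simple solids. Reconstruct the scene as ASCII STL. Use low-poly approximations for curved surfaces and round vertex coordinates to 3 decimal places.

solid 
facet normal -0.657 0.748 0.094
outer loop
vertex -2.703 -3.539 1.456
vertex -1.479 -2.569 2.289
vertex -2.228 -2.948 0.07
endloop
endfacet
facet normal -0.692 -0.547 -0.471
outer loop
vertex -0.981 -4.371 -0.109
vertex -2.703 -3.539 1.456
vertex -2.228 -2.948 0.07
endloop
endfacet
facet normal -0.656 0.749 0.094
outer loop
vertex -2.228 -2.948 0.07
vertex -1.479 -2.569 2.289
vertex -1.004 -1.979 0.902
endloop
endfacet
facet normal 0.301 0.374 -0.877
outer loop
vertex -1.004 -1.979 0.902
vertex -0.981 -4.371 -0.109
vertex -2.228 -2.948 0.07
endloop
endfacet
facet normal -0.301 -0.374 0.877
outer loop
vertex -2.703 -3.539 1.456
vertex -0.232 -3.992 2.11
vertex -1.479 -2.569 2.289
endloop
endfacet
facet normal -0.692 -0.548 -0.470
outer loop
vertex -1.456 -4.961 1.278
vertex -2.703 -3.539 1.456
vertex -0.981 -4.371 -0.109
endloop
endfacet
facet normal -0.301 -0.374 0.878
outer loop
vertex -1.456 -4.961 1.278
vertex -0.232 -3.992 2.11
vertex -2.703 -3.539 1.456
endloop
endfacet
facet normal 0.692 0.548 0.470
outer loop
vertex -1.479 -2.569 2.289
vertex -0.232 -3.992 2.11
vertex -1.004 -1.979 0.902
endloop
endfacet
facet normal 0.301 0.374 -0.877
outer loop
vertex 0.243 -3.401 0.724
vertex -0.981 -4.371 -0.109
vertex -1.004 -1.979 0.902
endloop
endfacet
facet normal 0.692 0.548 0.471
outer loop
vertex -1.004 -1.979 0.902
vertex -0.232 -3.992 2.11
vertex 0.243 -3.401 0.724
endloop
endfacet
facet normal 0.657 -0.748 -0.093
outer loop
vertex 0.243 -3.401 0.724
vertex -1.456 -4.961 1.278
vertex -0.981 -4.371 -0.109
endloop
endfacet
facet normal 0.656 -0.748 -0.094
outer loop
vertex -0.232 -3.992 2.11
vertex -1.456 -4.961 1.278
vertex 0.243 -3.401 0.724
endloop
endfacet
facet normal 0.130 0.677 0.724
outer loop
vertex -1.189 2.946 -2.764
vertex -0.821 2.056 -1.998
vertex 0.002 2.646 -2.697
endloop
endfacet
facet normal 0.239 0.968 0.081
outer loop
vertex -1.189 2.946 -2.764
vertex 0.002 2.646 -2.697
vertex -0.516 2.866 -3.791
endloop
endfacet
facet normal -0.356 0.884 -0.302
outer loop
vertex -1.189 2.946 -2.764
vertex -0.516 2.866 -3.791
vertex -1.659 2.413 -3.769
endloop
endfacet
facet normal -0.834 0.542 0.102
outer loop
vertex -1.189 2.946 -2.764
vertex -1.659 2.413 -3.769
vertex -1.848 1.913 -2.661
endloop
endfacet
facet normal -0.534 0.414 0.737
outer loop
vertex -1.189 2.946 -2.764
vertex -1.848 1.913 -2.661
vertex -0.821 2.056 -1.998
endloop
endfacet
facet normal 0.762 0.602 -0.240
outer loop
vertex -0.516 2.866 -3.791
vertex 0.002 2.646 -2.697
vertex 0.268 1.927 -3.659
endloop
endfacet
facet normal 0.585 0.133 0.800
outer loop
vertex 0.002 2.646 -2.697
vertex -0.821 2.056 -1.998
vertex 0.079 1.427 -2.551
endloop
endfacet
facet normal -0.489 -0.293 0.821
outer loop
vertex -0.821 2.056 -1.998
vertex -1.848 1.913 -2.661
vertex -1.064 0.974 -2.529
endloop
endfacet
facet normal -0.975 -0.086 -0.205
outer loop
vertex -1.848 1.913 -2.661
vertex -1.659 2.413 -3.769
vertex -1.582 1.194 -3.623
endloop
endfacet
facet normal -0.202 0.468 -0.861
outer loop
vertex -1.659 2.413 -3.769
vertex -0.516 2.866 -3.791
vertex -0.759 1.784 -4.322
endloop
endfacet
facet normal 0.834 -0.542 -0.102
outer loop
vertex -0.391 0.894 -3.556
vertex 0.268 1.927 -3.659
vertex 0.079 1.427 -2.551
endloop
endfacet
facet normal 0.356 -0.884 0.302
outer loop
vertex -0.391 0.894 -3.556
vertex 0.079 1.427 -2.551
vertex -1.064 0.974 -2.529
endloop
endfacet
facet normal -0.239 -0.968 -0.081
outer loop
vertex -0.391 0.894 -3.556
vertex -1.064 0.974 -2.529
vertex -1.582 1.194 -3.623
endloop
endfacet
facet normal -0.130 -0.677 -0.724
outer loop
vertex -0.391 0.894 -3.556
vertex -1.582 1.194 -3.623
vertex -0.759 1.784 -4.322
endloop
endfacet
facet normal 0.534 -0.414 -0.737
outer loop
vertex -0.391 0.894 -3.556
vertex -0.759 1.784 -4.322
vertex 0.268 1.927 -3.659
endloop
endfacet
facet normal 0.975 0.086 0.205
outer loop
vertex 0.079 1.427 -2.551
vertex 0.268 1.927 -3.659
vertex 0.002 2.646 -2.697
endloop
endfacet
facet normal 0.202 -0.468 0.861
outer loop
vertex -1.064 0.974 -2.529
vertex 0.079 1.427 -2.551
vertex -0.821 2.056 -1.998
endloop
endfacet
facet normal -0.762 -0.602 0.240
outer loop
vertex -1.582 1.194 -3.623
vertex -1.064 0.974 -2.529
vertex -1.848 1.913 -2.661
endloop
endfacet
facet normal -0.585 -0.133 -0.800
outer loop
vertex -0.759 1.784 -4.322
vertex -1.582 1.194 -3.623
vertex -1.659 2.413 -3.769
endloop
endfacet
facet normal 0.489 0.293 -0.821
outer loop
vertex 0.268 1.927 -3.659
vertex -0.759 1.784 -4.322
vertex -0.516 2.866 -3.791
endloop
endfacet
facet normal -0.893 -0.442 -0.087
outer loop
vertex 1.864 -1.488 -2.536
vertex 1.466 -0.459 -3.681
vertex 2.621 -2.743 -3.926
endloop
endfacet
facet normal 0.250 -0.647 0.720
outer loop
vertex 3.514 -2.301 -3.839
vertex 1.864 -1.488 -2.536
vertex 2.621 -2.743 -3.926
endloop
endfacet
facet normal -0.893 -0.442 -0.087
outer loop
vertex 2.621 -2.743 -3.926
vertex 1.466 -0.459 -3.681
vertex 2.223 -1.714 -5.071
endloop
endfacet
facet normal 0.375 -0.621 -0.688
outer loop
vertex 2.223 -1.714 -5.071
vertex 3.514 -2.301 -3.839
vertex 2.621 -2.743 -3.926
endloop
endfacet
facet normal -0.375 0.621 0.688
outer loop
vertex 1.864 -1.488 -2.536
vertex 2.359 -0.017 -3.594
vertex 1.466 -0.459 -3.681
endloop
endfacet
facet normal 0.250 -0.647 0.720
outer loop
vertex 2.757 -1.046 -2.449
vertex 1.864 -1.488 -2.536
vertex 3.514 -2.301 -3.839
endloop
endfacet
facet normal -0.375 0.621 0.688
outer loop
vertex 2.757 -1.046 -2.449
vertex 2.359 -0.017 -3.594
vertex 1.864 -1.488 -2.536
endloop
endfacet
facet normal -0.250 0.647 -0.720
outer loop
vertex 1.466 -0.459 -3.681
vertex 2.359 -0.017 -3.594
vertex 2.223 -1.714 -5.071
endloop
endfacet
facet normal 0.375 -0.621 -0.688
outer loop
vertex 3.116 -1.272 -4.984
vertex 3.514 -2.301 -3.839
vertex 2.223 -1.714 -5.071
endloop
endfacet
facet normal -0.250 0.647 -0.720
outer loop
vertex 2.223 -1.714 -5.071
vertex 2.359 -0.017 -3.594
vertex 3.116 -1.272 -4.984
endloop
endfacet
facet normal 0.893 0.442 0.087
outer loop
vertex 3.116 -1.272 -4.984
vertex 2.757 -1.046 -2.449
vertex 3.514 -2.301 -3.839
endloop
endfacet
facet normal 0.893 0.442 0.087
outer loop
vertex 2.359 -0.017 -3.594
vertex 2.757 -1.046 -2.449
vertex 3.116 -1.272 -4.984
endloop
endfacet

endsolid


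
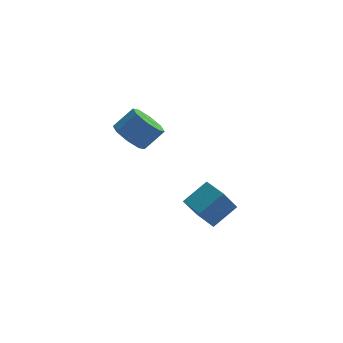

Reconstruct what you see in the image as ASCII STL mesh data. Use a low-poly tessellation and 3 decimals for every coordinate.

solid 
facet normal -0.682 -0.227 -0.695
outer loop
vertex -0.326 0.638 0.548
vertex -0.986 0.944 1.095
vertex -0.457 1.316 0.455
endloop
endfacet
facet normal 0.708 0.040 -0.706
outer loop
vertex -0.326 0.638 0.548
vertex -0.457 1.316 0.455
vertex 0.546 0.93 1.439
endloop
endfacet
facet normal 0.707 0.039 -0.706
outer loop
vertex 0.546 0.93 1.439
vertex -0.457 1.316 0.455
vertex 0.415 1.608 1.345
endloop
endfacet
facet normal 0.681 0.228 0.696
outer loop
vertex 0.546 0.93 1.439
vertex 0.415 1.608 1.345
vertex -0.114 1.236 1.985
endloop
endfacet
facet normal -0.681 -0.228 -0.696
outer loop
vertex -0.457 1.316 0.455
vertex -0.986 0.944 1.095
vertex -0.898 1.776 0.736
endloop
endfacet
facet normal 0.367 0.715 -0.595
outer loop
vertex -0.457 1.316 0.455
vertex -0.898 1.776 0.736
vertex 0.415 1.608 1.345
endloop
endfacet
facet normal 0.367 0.716 -0.594
outer loop
vertex 0.415 1.608 1.345
vertex -0.898 1.776 0.736
vertex -0.026 2.067 1.626
endloop
endfacet
facet normal 0.681 0.228 0.696
outer loop
vertex 0.415 1.608 1.345
vertex -0.026 2.067 1.626
vertex -0.114 1.236 1.985
endloop
endfacet
facet normal -0.681 -0.228 -0.696
outer loop
vertex -0.898 1.776 0.736
vertex -0.986 0.944 1.095
vertex -1.39 1.748 1.227
endloop
endfacet
facet normal -0.189 0.973 -0.133
outer loop
vertex -0.898 1.776 0.736
vertex -1.39 1.748 1.227
vertex -0.026 2.067 1.626
endloop
endfacet
facet normal -0.188 0.973 -0.135
outer loop
vertex -0.026 2.067 1.626
vertex -1.39 1.748 1.227
vertex -0.518 2.04 2.118
endloop
endfacet
facet normal 0.682 0.228 0.695
outer loop
vertex -0.026 2.067 1.626
vertex -0.518 2.04 2.118
vertex -0.114 1.236 1.985
endloop
endfacet
facet normal -0.681 -0.228 -0.696
outer loop
vertex -1.39 1.748 1.227
vertex -0.986 0.944 1.095
vertex -1.646 1.25 1.641
endloop
endfacet
facet normal -0.633 0.661 0.403
outer loop
vertex -1.39 1.748 1.227
vertex -1.646 1.25 1.641
vertex -0.518 2.04 2.118
endloop
endfacet
facet normal -0.633 0.661 0.403
outer loop
vertex -0.518 2.04 2.118
vertex -1.646 1.25 1.641
vertex -0.774 1.542 2.532
endloop
endfacet
facet normal 0.682 0.228 0.695
outer loop
vertex -0.518 2.04 2.118
vertex -0.774 1.542 2.532
vertex -0.114 1.236 1.985
endloop
endfacet
facet normal -0.681 -0.228 -0.696
outer loop
vertex -1.646 1.25 1.641
vertex -0.986 0.944 1.095
vertex -1.515 0.572 1.735
endloop
endfacet
facet normal -0.708 -0.039 0.705
outer loop
vertex -1.646 1.25 1.641
vertex -1.515 0.572 1.735
vertex -0.774 1.542 2.532
endloop
endfacet
facet normal -0.707 -0.040 0.706
outer loop
vertex -0.774 1.542 2.532
vertex -1.515 0.572 1.735
vertex -0.643 0.864 2.625
endloop
endfacet
facet normal 0.682 0.227 0.695
outer loop
vertex -0.774 1.542 2.532
vertex -0.643 0.864 2.625
vertex -0.114 1.236 1.985
endloop
endfacet
facet normal -0.681 -0.228 -0.696
outer loop
vertex -1.515 0.572 1.735
vertex -0.986 0.944 1.095
vertex -1.074 0.113 1.454
endloop
endfacet
facet normal -0.367 -0.716 0.594
outer loop
vertex -1.515 0.572 1.735
vertex -1.074 0.113 1.454
vertex -0.643 0.864 2.625
endloop
endfacet
facet normal -0.368 -0.715 0.594
outer loop
vertex -0.643 0.864 2.625
vertex -1.074 0.113 1.454
vertex -0.202 0.404 2.344
endloop
endfacet
facet normal 0.681 0.228 0.696
outer loop
vertex -0.643 0.864 2.625
vertex -0.202 0.404 2.344
vertex -0.114 1.236 1.985
endloop
endfacet
facet normal -0.682 -0.228 -0.695
outer loop
vertex -1.074 0.113 1.454
vertex -0.986 0.944 1.095
vertex -0.582 0.14 0.962
endloop
endfacet
facet normal 0.188 -0.973 0.134
outer loop
vertex -1.074 0.113 1.454
vertex -0.582 0.14 0.962
vertex -0.202 0.404 2.344
endloop
endfacet
facet normal 0.189 -0.973 0.134
outer loop
vertex -0.202 0.404 2.344
vertex -0.582 0.14 0.962
vertex 0.29 0.432 1.853
endloop
endfacet
facet normal 0.681 0.228 0.696
outer loop
vertex -0.202 0.404 2.344
vertex 0.29 0.432 1.853
vertex -0.114 1.236 1.985
endloop
endfacet
facet normal -0.682 -0.228 -0.695
outer loop
vertex -0.582 0.14 0.962
vertex -0.986 0.944 1.095
vertex -0.326 0.638 0.548
endloop
endfacet
facet normal 0.633 -0.661 -0.403
outer loop
vertex -0.582 0.14 0.962
vertex -0.326 0.638 0.548
vertex 0.29 0.432 1.853
endloop
endfacet
facet normal 0.633 -0.661 -0.403
outer loop
vertex 0.29 0.432 1.853
vertex -0.326 0.638 0.548
vertex 0.546 0.93 1.439
endloop
endfacet
facet normal 0.681 0.228 0.696
outer loop
vertex 0.29 0.432 1.853
vertex 0.546 0.93 1.439
vertex -0.114 1.236 1.985
endloop
endfacet
facet normal -0.724 -0.431 -0.538
outer loop
vertex 2.003 0.033 -3.313
vertex 1.342 1.031 -3.222
vertex 2.658 0.588 -4.639
endloop
endfacet
facet normal 0.550 -0.832 -0.076
outer loop
vertex 3.738 1.229 -3.838
vertex 2.003 0.033 -3.313
vertex 2.658 0.588 -4.639
endloop
endfacet
facet normal -0.724 -0.431 -0.538
outer loop
vertex 2.658 0.588 -4.639
vertex 1.342 1.031 -3.222
vertex 1.998 1.585 -4.549
endloop
endfacet
facet normal 0.415 0.350 -0.840
outer loop
vertex 1.998 1.585 -4.549
vertex 3.738 1.229 -3.838
vertex 2.658 0.588 -4.639
endloop
endfacet
facet normal -0.414 -0.351 0.840
outer loop
vertex 2.003 0.033 -3.313
vertex 2.422 1.672 -2.421
vertex 1.342 1.031 -3.222
endloop
endfacet
facet normal 0.550 -0.831 -0.075
outer loop
vertex 3.082 0.675 -2.511
vertex 2.003 0.033 -3.313
vertex 3.738 1.229 -3.838
endloop
endfacet
facet normal -0.415 -0.351 0.839
outer loop
vertex 3.082 0.675 -2.511
vertex 2.422 1.672 -2.421
vertex 2.003 0.033 -3.313
endloop
endfacet
facet normal -0.550 0.832 0.076
outer loop
vertex 1.342 1.031 -3.222
vertex 2.422 1.672 -2.421
vertex 1.998 1.585 -4.549
endloop
endfacet
facet normal 0.415 0.351 -0.839
outer loop
vertex 3.077 2.227 -3.747
vertex 3.738 1.229 -3.838
vertex 1.998 1.585 -4.549
endloop
endfacet
facet normal -0.551 0.831 0.076
outer loop
vertex 1.998 1.585 -4.549
vertex 2.422 1.672 -2.421
vertex 3.077 2.227 -3.747
endloop
endfacet
facet normal 0.725 0.431 0.538
outer loop
vertex 3.077 2.227 -3.747
vertex 3.082 0.675 -2.511
vertex 3.738 1.229 -3.838
endloop
endfacet
facet normal 0.724 0.431 0.538
outer loop
vertex 2.422 1.672 -2.421
vertex 3.082 0.675 -2.511
vertex 3.077 2.227 -3.747
endloop
endfacet

endsolid


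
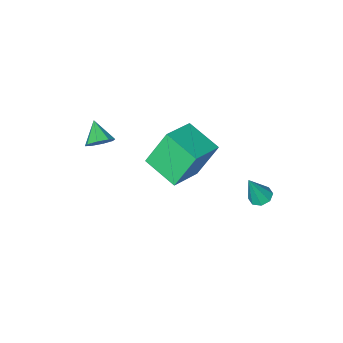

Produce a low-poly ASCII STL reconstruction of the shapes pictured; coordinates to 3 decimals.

solid 
facet normal 0.216 0.781 -0.587
outer loop
vertex 3.218 -1.772 1.241
vertex 2.627 -1.774 1.021
vertex 2.922 -1.494 1.502
endloop
endfacet
facet normal 0.568 -0.154 0.808
outer loop
vertex 3.218 -1.772 1.241
vertex 2.922 -1.494 1.502
vertex 2.393 -2.626 1.659
endloop
endfacet
facet normal 0.215 0.781 -0.586
outer loop
vertex 2.922 -1.494 1.502
vertex 2.627 -1.774 1.021
vertex 2.454 -1.381 1.481
endloop
endfacet
facet normal -0.010 0.142 0.990
outer loop
vertex 2.922 -1.494 1.502
vertex 2.454 -1.381 1.481
vertex 2.393 -2.626 1.659
endloop
endfacet
facet normal 0.215 0.781 -0.587
outer loop
vertex 2.454 -1.381 1.481
vertex 2.627 -1.774 1.021
vertex 2.087 -1.498 1.191
endloop
endfacet
facet normal -0.641 0.139 0.755
outer loop
vertex 2.454 -1.381 1.481
vertex 2.087 -1.498 1.191
vertex 2.393 -2.626 1.659
endloop
endfacet
facet normal 0.215 0.782 -0.585
outer loop
vertex 2.087 -1.498 1.191
vertex 2.627 -1.774 1.021
vertex 2.037 -1.777 0.8
endloop
endfacet
facet normal -0.958 -0.161 0.238
outer loop
vertex 2.087 -1.498 1.191
vertex 2.037 -1.777 0.8
vertex 2.393 -2.626 1.659
endloop
endfacet
facet normal 0.215 0.782 -0.585
outer loop
vertex 2.037 -1.777 0.8
vertex 2.627 -1.774 1.021
vertex 2.333 -2.054 0.539
endloop
endfacet
facet normal -0.771 -0.583 -0.256
outer loop
vertex 2.037 -1.777 0.8
vertex 2.333 -2.054 0.539
vertex 2.393 -2.626 1.659
endloop
endfacet
facet normal 0.217 0.781 -0.586
outer loop
vertex 2.333 -2.054 0.539
vertex 2.627 -1.774 1.021
vertex 2.801 -2.168 0.56
endloop
endfacet
facet normal -0.194 -0.878 -0.438
outer loop
vertex 2.333 -2.054 0.539
vertex 2.801 -2.168 0.56
vertex 2.393 -2.626 1.659
endloop
endfacet
facet normal 0.216 0.781 -0.586
outer loop
vertex 2.801 -2.168 0.56
vertex 2.627 -1.774 1.021
vertex 3.167 -2.051 0.851
endloop
endfacet
facet normal 0.440 -0.875 -0.201
outer loop
vertex 2.801 -2.168 0.56
vertex 3.167 -2.051 0.851
vertex 2.393 -2.626 1.659
endloop
endfacet
facet normal 0.216 0.781 -0.587
outer loop
vertex 3.167 -2.051 0.851
vertex 2.627 -1.774 1.021
vertex 3.218 -1.772 1.241
endloop
endfacet
facet normal 0.755 -0.576 0.313
outer loop
vertex 3.167 -2.051 0.851
vertex 3.218 -1.772 1.241
vertex 2.393 -2.626 1.659
endloop
endfacet
facet normal -0.879 -0.338 -0.337
outer loop
vertex -0.961 -0.716 1.238
vertex -1.352 0.821 0.717
vertex -0.175 -1.085 -0.44
endloop
endfacet
facet normal 0.234 -0.921 0.312
outer loop
vertex 1.292 -0.521 0.123
vertex -0.961 -0.716 1.238
vertex -0.175 -1.085 -0.44
endloop
endfacet
facet normal -0.879 -0.338 -0.337
outer loop
vertex -0.175 -1.085 -0.44
vertex -1.352 0.821 0.717
vertex -0.566 0.452 -0.962
endloop
endfacet
facet normal 0.416 -0.196 -0.888
outer loop
vertex -0.566 0.452 -0.962
vertex 1.292 -0.521 0.123
vertex -0.175 -1.085 -0.44
endloop
endfacet
facet normal -0.416 0.195 0.888
outer loop
vertex -0.961 -0.716 1.238
vertex 0.115 1.385 1.28
vertex -1.352 0.821 0.717
endloop
endfacet
facet normal 0.234 -0.921 0.312
outer loop
vertex 0.506 -0.152 1.802
vertex -0.961 -0.716 1.238
vertex 1.292 -0.521 0.123
endloop
endfacet
facet normal -0.417 0.196 0.888
outer loop
vertex 0.506 -0.152 1.802
vertex 0.115 1.385 1.28
vertex -0.961 -0.716 1.238
endloop
endfacet
facet normal -0.234 0.921 -0.312
outer loop
vertex -1.352 0.821 0.717
vertex 0.115 1.385 1.28
vertex -0.566 0.452 -0.962
endloop
endfacet
facet normal 0.416 -0.195 -0.888
outer loop
vertex 0.901 1.016 -0.398
vertex 1.292 -0.521 0.123
vertex -0.566 0.452 -0.962
endloop
endfacet
facet normal -0.234 0.921 -0.312
outer loop
vertex -0.566 0.452 -0.962
vertex 0.115 1.385 1.28
vertex 0.901 1.016 -0.398
endloop
endfacet
facet normal 0.879 0.338 0.337
outer loop
vertex 0.901 1.016 -0.398
vertex 0.506 -0.152 1.802
vertex 1.292 -0.521 0.123
endloop
endfacet
facet normal 0.879 0.338 0.337
outer loop
vertex 0.115 1.385 1.28
vertex 0.506 -0.152 1.802
vertex 0.901 1.016 -0.398
endloop
endfacet
facet normal -0.384 0.061 -0.921
outer loop
vertex -1.118 3.256 -0.418
vertex -1.517 3.533 -0.233
vertex -1.046 3.647 -0.422
endloop
endfacet
facet normal 0.980 -0.181 -0.078
outer loop
vertex -1.118 3.256 -0.418
vertex -1.046 3.647 -0.422
vertex -0.963 3.447 1.093
endloop
endfacet
facet normal -0.384 0.059 -0.921
outer loop
vertex -1.046 3.647 -0.422
vertex -1.517 3.533 -0.233
vertex -1.25 3.972 -0.316
endloop
endfacet
facet normal 0.850 0.526 0.023
outer loop
vertex -1.046 3.647 -0.422
vertex -1.25 3.972 -0.316
vertex -0.963 3.447 1.093
endloop
endfacet
facet normal -0.384 0.060 -0.921
outer loop
vertex -1.25 3.972 -0.316
vertex -1.517 3.533 -0.233
vertex -1.611 4.039 -0.161
endloop
endfacet
facet normal 0.291 0.914 0.282
outer loop
vertex -1.25 3.972 -0.316
vertex -1.611 4.039 -0.161
vertex -0.963 3.447 1.093
endloop
endfacet
facet normal -0.383 0.060 -0.922
outer loop
vertex -1.611 4.039 -0.161
vertex -1.517 3.533 -0.233
vertex -1.916 3.81 -0.049
endloop
endfacet
facet normal -0.366 0.754 0.545
outer loop
vertex -1.611 4.039 -0.161
vertex -1.916 3.81 -0.049
vertex -0.963 3.447 1.093
endloop
endfacet
facet normal -0.384 0.059 -0.921
outer loop
vertex -1.916 3.81 -0.049
vertex -1.517 3.533 -0.233
vertex -1.988 3.419 -0.044
endloop
endfacet
facet normal -0.737 0.144 0.661
outer loop
vertex -1.916 3.81 -0.049
vertex -1.988 3.419 -0.044
vertex -0.963 3.447 1.093
endloop
endfacet
facet normal -0.384 0.061 -0.921
outer loop
vertex -1.988 3.419 -0.044
vertex -1.517 3.533 -0.233
vertex -1.783 3.094 -0.151
endloop
endfacet
facet normal -0.605 -0.566 0.560
outer loop
vertex -1.988 3.419 -0.044
vertex -1.783 3.094 -0.151
vertex -0.963 3.447 1.093
endloop
endfacet
facet normal -0.383 0.060 -0.922
outer loop
vertex -1.783 3.094 -0.151
vertex -1.517 3.533 -0.233
vertex -1.423 3.027 -0.305
endloop
endfacet
facet normal -0.048 -0.952 0.302
outer loop
vertex -1.783 3.094 -0.151
vertex -1.423 3.027 -0.305
vertex -0.963 3.447 1.093
endloop
endfacet
facet normal -0.386 0.059 -0.921
outer loop
vertex -1.423 3.027 -0.305
vertex -1.517 3.533 -0.233
vertex -1.118 3.256 -0.418
endloop
endfacet
facet normal 0.609 -0.792 0.038
outer loop
vertex -1.423 3.027 -0.305
vertex -1.118 3.256 -0.418
vertex -0.963 3.447 1.093
endloop
endfacet

endsolid


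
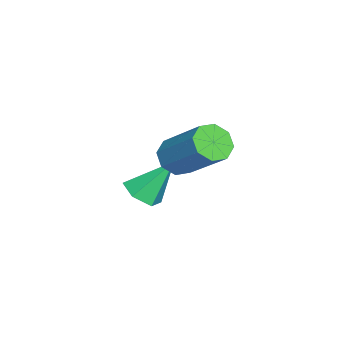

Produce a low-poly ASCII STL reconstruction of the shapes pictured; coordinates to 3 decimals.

solid 
facet normal -0.427 -0.611 -0.666
outer loop
vertex 0.263 2.138 1.004
vertex -0.321 2.06 1.45
vertex -0.138 2.526 0.905
endloop
endfacet
facet normal 0.563 0.397 -0.725
outer loop
vertex 0.263 2.138 1.004
vertex -0.138 2.526 0.905
vertex 1.186 3.458 2.443
endloop
endfacet
facet normal 0.562 0.398 -0.725
outer loop
vertex 1.186 3.458 2.443
vertex -0.138 2.526 0.905
vertex 0.785 3.846 2.345
endloop
endfacet
facet normal 0.428 0.611 0.666
outer loop
vertex 1.186 3.458 2.443
vertex 0.785 3.846 2.345
vertex 0.601 3.38 2.89
endloop
endfacet
facet normal -0.427 -0.611 -0.666
outer loop
vertex -0.138 2.526 0.905
vertex -0.321 2.06 1.45
vertex -0.647 2.641 1.126
endloop
endfacet
facet normal -0.103 0.765 -0.635
outer loop
vertex -0.138 2.526 0.905
vertex -0.647 2.641 1.126
vertex 0.785 3.846 2.345
endloop
endfacet
facet normal -0.104 0.766 -0.635
outer loop
vertex 0.785 3.846 2.345
vertex -0.647 2.641 1.126
vertex 0.276 3.96 2.566
endloop
endfacet
facet normal 0.426 0.611 0.667
outer loop
vertex 0.785 3.846 2.345
vertex 0.276 3.96 2.566
vertex 0.601 3.38 2.89
endloop
endfacet
facet normal -0.427 -0.611 -0.666
outer loop
vertex -0.647 2.641 1.126
vertex -0.321 2.06 1.45
vertex -0.965 2.415 1.537
endloop
endfacet
facet normal -0.709 0.684 -0.172
outer loop
vertex -0.647 2.641 1.126
vertex -0.965 2.415 1.537
vertex 0.276 3.96 2.566
endloop
endfacet
facet normal -0.708 0.684 -0.173
outer loop
vertex 0.276 3.96 2.566
vertex -0.965 2.415 1.537
vertex -0.042 3.735 2.977
endloop
endfacet
facet normal 0.428 0.612 0.666
outer loop
vertex 0.276 3.96 2.566
vertex -0.042 3.735 2.977
vertex 0.601 3.38 2.89
endloop
endfacet
facet normal -0.427 -0.612 -0.666
outer loop
vertex -0.965 2.415 1.537
vertex -0.321 2.06 1.45
vertex -0.906 1.982 1.897
endloop
endfacet
facet normal -0.898 0.202 0.390
outer loop
vertex -0.965 2.415 1.537
vertex -0.906 1.982 1.897
vertex -0.042 3.735 2.977
endloop
endfacet
facet normal -0.898 0.202 0.391
outer loop
vertex -0.042 3.735 2.977
vertex -0.906 1.982 1.897
vertex 0.017 3.302 3.336
endloop
endfacet
facet normal 0.427 0.611 0.666
outer loop
vertex -0.042 3.735 2.977
vertex 0.017 3.302 3.336
vertex 0.601 3.38 2.89
endloop
endfacet
facet normal -0.428 -0.611 -0.666
outer loop
vertex -0.906 1.982 1.897
vertex -0.321 2.06 1.45
vertex -0.505 1.594 1.995
endloop
endfacet
facet normal -0.562 -0.398 0.725
outer loop
vertex -0.906 1.982 1.897
vertex -0.505 1.594 1.995
vertex 0.017 3.302 3.336
endloop
endfacet
facet normal -0.563 -0.397 0.725
outer loop
vertex 0.017 3.302 3.336
vertex -0.505 1.594 1.995
vertex 0.418 2.914 3.435
endloop
endfacet
facet normal 0.427 0.611 0.666
outer loop
vertex 0.017 3.302 3.336
vertex 0.418 2.914 3.435
vertex 0.601 3.38 2.89
endloop
endfacet
facet normal -0.426 -0.611 -0.667
outer loop
vertex -0.505 1.594 1.995
vertex -0.321 2.06 1.45
vertex 0.004 1.48 1.774
endloop
endfacet
facet normal 0.104 -0.766 0.635
outer loop
vertex -0.505 1.594 1.995
vertex 0.004 1.48 1.774
vertex 0.418 2.914 3.435
endloop
endfacet
facet normal 0.103 -0.765 0.635
outer loop
vertex 0.418 2.914 3.435
vertex 0.004 1.48 1.774
vertex 0.927 2.799 3.214
endloop
endfacet
facet normal 0.427 0.611 0.666
outer loop
vertex 0.418 2.914 3.435
vertex 0.927 2.799 3.214
vertex 0.601 3.38 2.89
endloop
endfacet
facet normal -0.428 -0.612 -0.666
outer loop
vertex 0.004 1.48 1.774
vertex -0.321 2.06 1.45
vertex 0.322 1.705 1.363
endloop
endfacet
facet normal 0.708 -0.685 0.173
outer loop
vertex 0.004 1.48 1.774
vertex 0.322 1.705 1.363
vertex 0.927 2.799 3.214
endloop
endfacet
facet normal 0.709 -0.684 0.172
outer loop
vertex 0.927 2.799 3.214
vertex 0.322 1.705 1.363
vertex 1.245 3.025 2.803
endloop
endfacet
facet normal 0.427 0.611 0.666
outer loop
vertex 0.927 2.799 3.214
vertex 1.245 3.025 2.803
vertex 0.601 3.38 2.89
endloop
endfacet
facet normal -0.427 -0.611 -0.666
outer loop
vertex 0.322 1.705 1.363
vertex -0.321 2.06 1.45
vertex 0.263 2.138 1.004
endloop
endfacet
facet normal 0.898 -0.202 -0.391
outer loop
vertex 0.322 1.705 1.363
vertex 0.263 2.138 1.004
vertex 1.245 3.025 2.803
endloop
endfacet
facet normal 0.898 -0.202 -0.390
outer loop
vertex 1.245 3.025 2.803
vertex 0.263 2.138 1.004
vertex 1.186 3.458 2.443
endloop
endfacet
facet normal 0.427 0.612 0.666
outer loop
vertex 1.245 3.025 2.803
vertex 1.186 3.458 2.443
vertex 0.601 3.38 2.89
endloop
endfacet
facet normal 0.185 -0.563 -0.805
outer loop
vertex -1.08 1.066 -1.553
vertex -1.676 0.613 -1.373
vertex -1.782 1.226 -1.826
endloop
endfacet
facet normal 0.278 0.947 -0.159
outer loop
vertex -1.08 1.066 -1.553
vertex -1.782 1.226 -1.826
vertex -2.004 1.607 0.053
endloop
endfacet
facet normal 0.186 -0.563 -0.805
outer loop
vertex -1.782 1.226 -1.826
vertex -1.676 0.613 -1.373
vertex -2.378 0.773 -1.647
endloop
endfacet
facet normal -0.632 0.742 -0.225
outer loop
vertex -1.782 1.226 -1.826
vertex -2.378 0.773 -1.647
vertex -2.004 1.607 0.053
endloop
endfacet
facet normal 0.186 -0.562 -0.806
outer loop
vertex -2.378 0.773 -1.647
vertex -1.676 0.613 -1.373
vertex -2.271 0.159 -1.194
endloop
endfacet
facet normal -0.976 -0.009 0.219
outer loop
vertex -2.378 0.773 -1.647
vertex -2.271 0.159 -1.194
vertex -2.004 1.607 0.053
endloop
endfacet
facet normal 0.186 -0.562 -0.806
outer loop
vertex -2.271 0.159 -1.194
vertex -1.676 0.613 -1.373
vertex -1.57 -0.001 -0.921
endloop
endfacet
facet normal -0.409 -0.551 0.727
outer loop
vertex -2.271 0.159 -1.194
vertex -1.57 -0.001 -0.921
vertex -2.004 1.607 0.053
endloop
endfacet
facet normal 0.185 -0.562 -0.806
outer loop
vertex -1.57 -0.001 -0.921
vertex -1.676 0.613 -1.373
vertex -0.974 0.452 -1.1
endloop
endfacet
facet normal 0.501 -0.345 0.794
outer loop
vertex -1.57 -0.001 -0.921
vertex -0.974 0.452 -1.1
vertex -2.004 1.607 0.053
endloop
endfacet
facet normal 0.184 -0.563 -0.806
outer loop
vertex -0.974 0.452 -1.1
vertex -1.676 0.613 -1.373
vertex -1.08 1.066 -1.553
endloop
endfacet
facet normal 0.845 0.404 0.350
outer loop
vertex -0.974 0.452 -1.1
vertex -1.08 1.066 -1.553
vertex -2.004 1.607 0.053
endloop
endfacet

endsolid
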